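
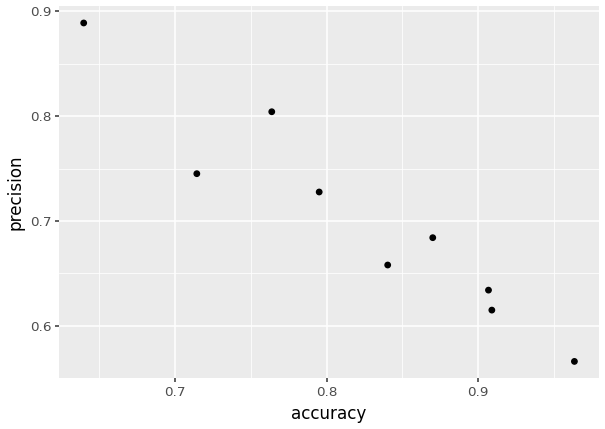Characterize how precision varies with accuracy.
negative, strong

Points are negatively correlated; strong (|r| ≈ 1.0).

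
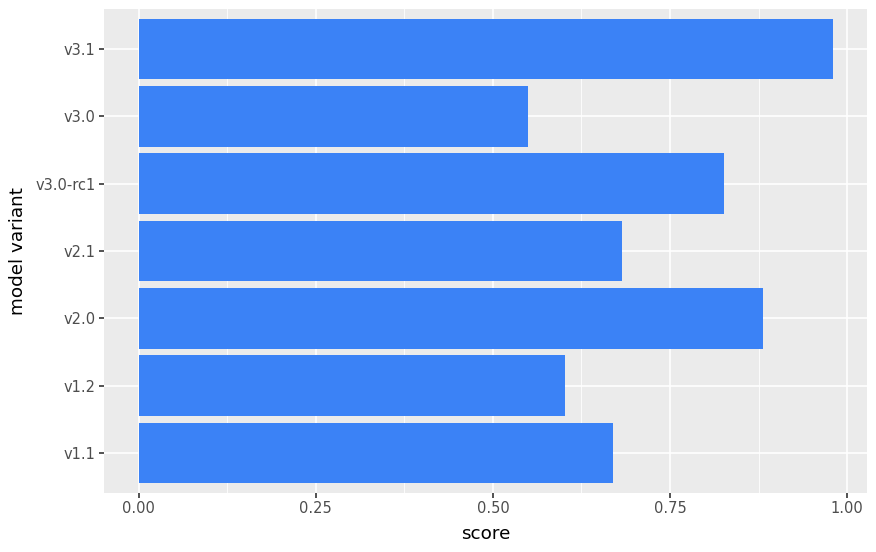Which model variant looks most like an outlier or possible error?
v3.1 ≈ 1.0; the rest sit between ≈ 0.6 and ≈ 0.9.

v3.1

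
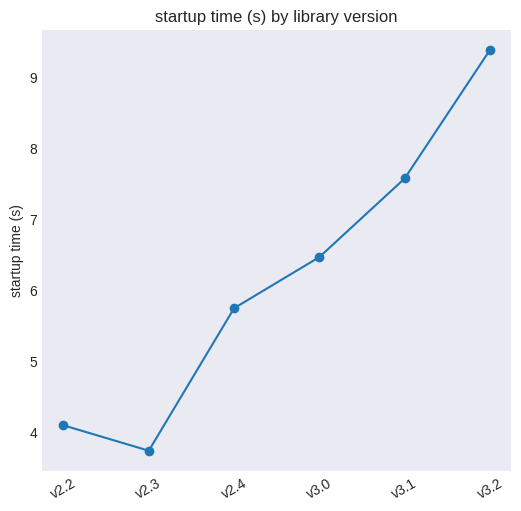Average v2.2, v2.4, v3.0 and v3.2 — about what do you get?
(4.0 + 5.5 + 6.5 + 9.5) / 4 ≈ 6.38.

≈ 6.38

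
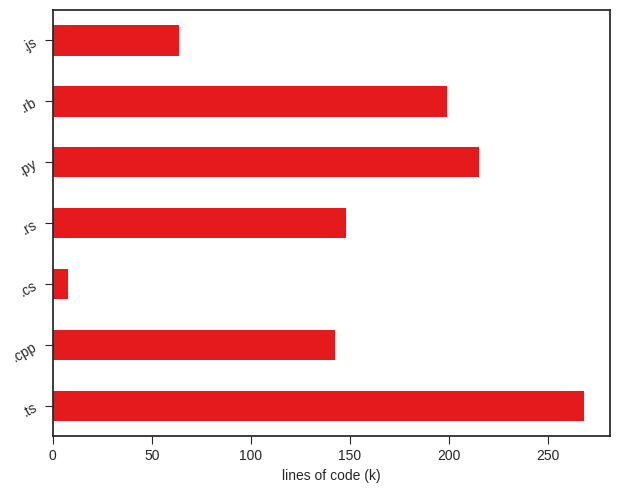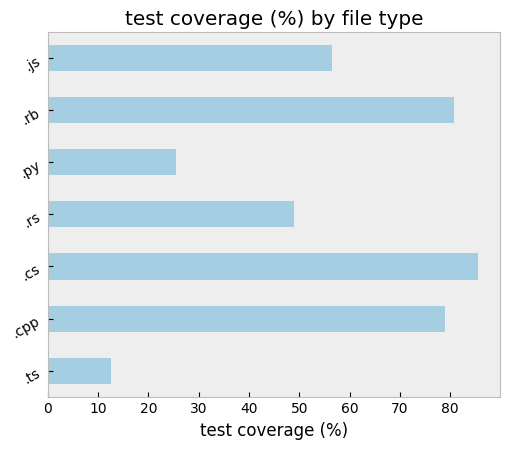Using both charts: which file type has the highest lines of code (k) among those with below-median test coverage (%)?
Chart 2 median test coverage (%) ≈ 60; below-median file types: .ts, .rs, .py. Among those, .ts has the highest lines of code (k) (≈ 275).

.ts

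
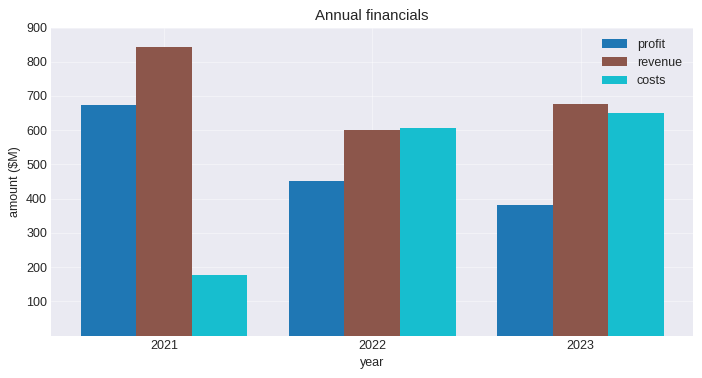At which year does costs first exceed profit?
2021: costs ≈ 200 vs profit ≈ 700 (not yet); 2022: costs ≈ 600 vs profit ≈ 500 (first crossover).

2022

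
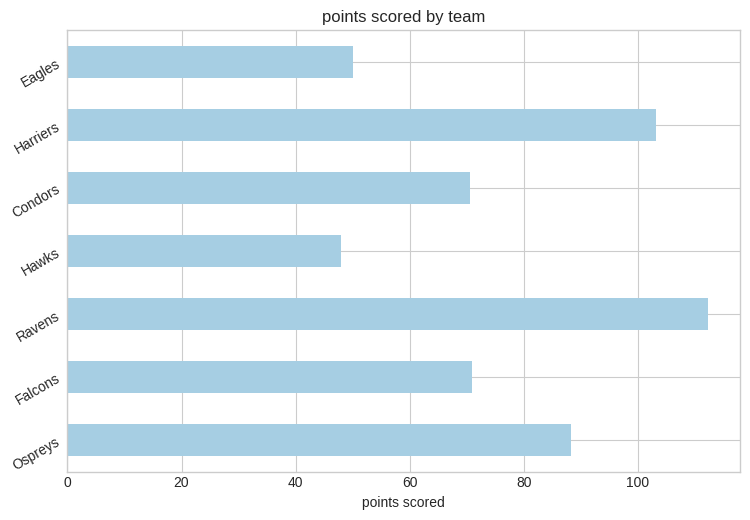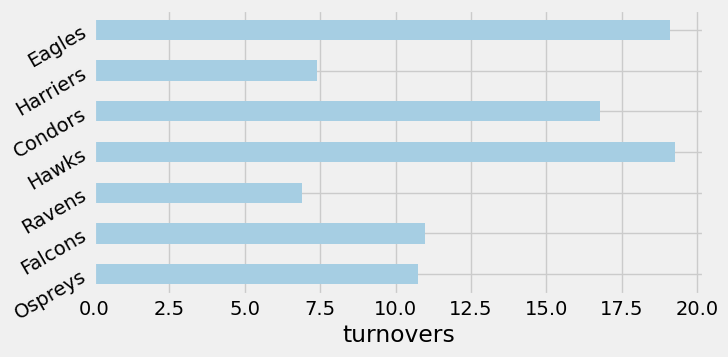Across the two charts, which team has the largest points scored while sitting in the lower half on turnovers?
Chart 2 median turnovers ≈ 10; below-median teams: Ospreys, Ravens, Harriers. Among those, Ravens has the highest points scored (≈ 120).

Ravens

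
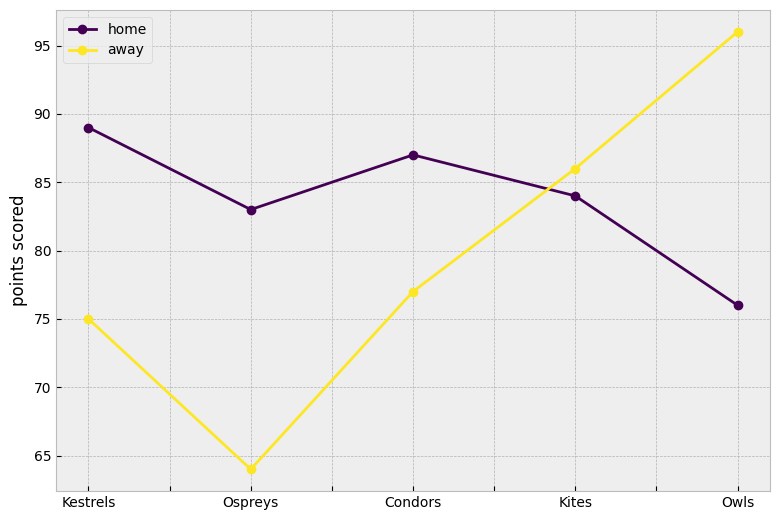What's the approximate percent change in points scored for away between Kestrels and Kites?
Kestrels ≈ 75, Kites ≈ 85; (85 − 75) / 75 ≈ +13.3%.

≈ +13.3%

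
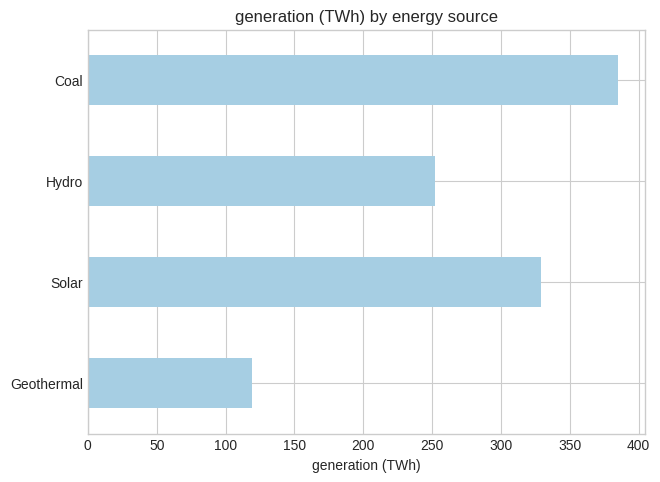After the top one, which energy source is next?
Solar

Top 3: Coal ≈ 400, Solar ≈ 350, Hydro ≈ 250.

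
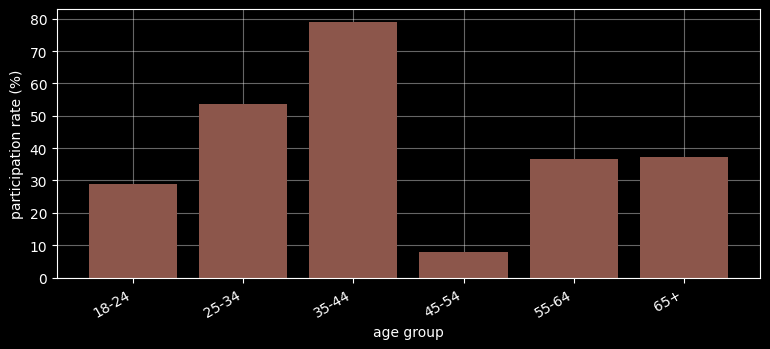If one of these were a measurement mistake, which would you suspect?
35-44 ≈ 80; the rest sit between ≈ 10 and ≈ 50.

35-44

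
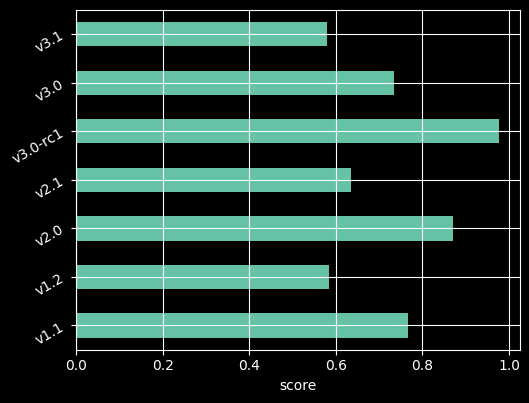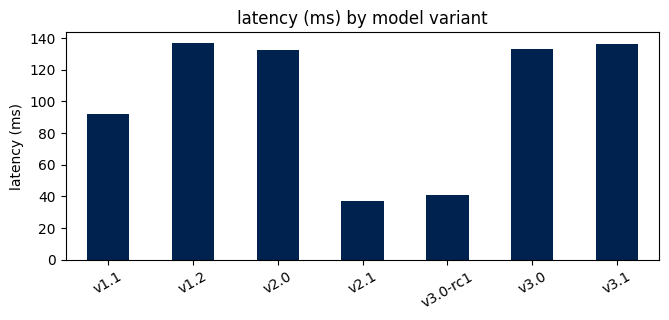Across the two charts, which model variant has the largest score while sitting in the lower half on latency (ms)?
v3.0-rc1

Chart 2 median latency (ms) ≈ 140; below-median model variants: v1.1, v2.1, v3.0-rc1. Among those, v3.0-rc1 has the highest score (≈ 1).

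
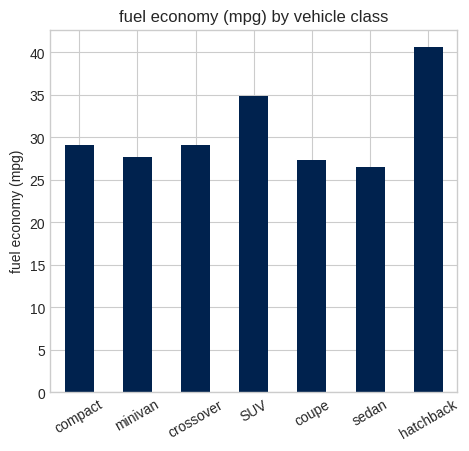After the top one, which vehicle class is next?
Top 3: hatchback ≈ 40, SUV ≈ 35, crossover ≈ 30.

SUV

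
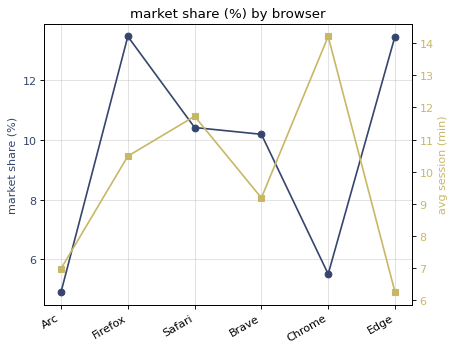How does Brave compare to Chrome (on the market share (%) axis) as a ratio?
≈ 1.67×

Brave ≈ 10, Chrome ≈ 6; 10/6 ≈ 1.67.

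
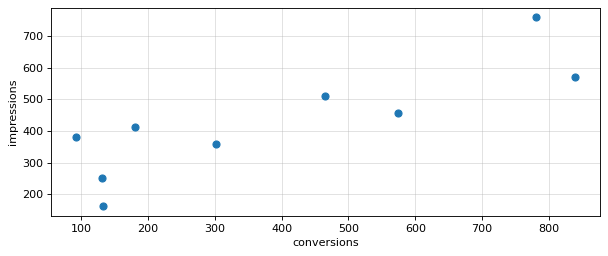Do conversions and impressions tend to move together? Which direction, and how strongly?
Points are positively correlated; strong (|r| ≈ 0.8).

positive, strong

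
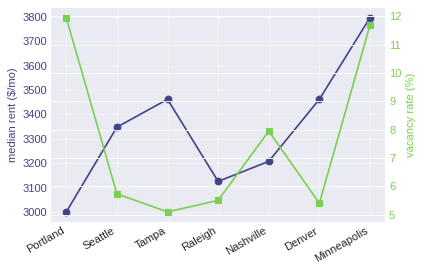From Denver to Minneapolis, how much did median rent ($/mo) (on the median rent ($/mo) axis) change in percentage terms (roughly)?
≈ +8.6%

Denver ≈ 3500, Minneapolis ≈ 3800; (3800 − 3500) / 3500 ≈ +8.6%.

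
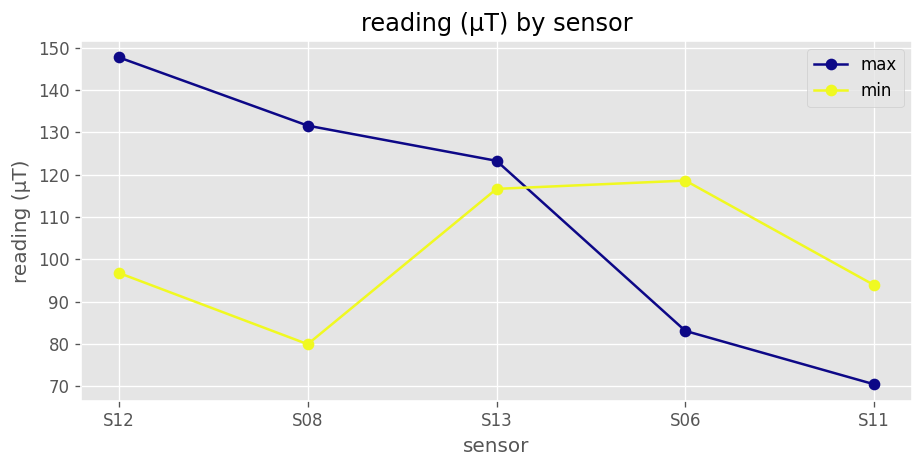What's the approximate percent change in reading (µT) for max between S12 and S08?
S12 ≈ 150, S08 ≈ 130; (130 − 150) / 150 ≈ -13.3%.

≈ -13.3%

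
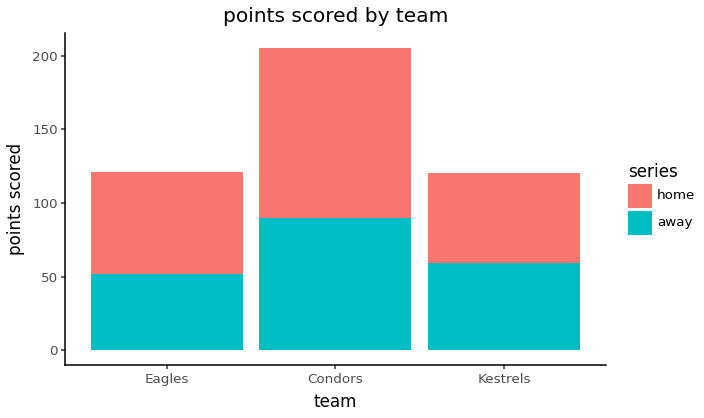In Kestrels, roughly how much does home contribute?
≈ 60

home top ≈ 120, bottom ≈ 60; segment ≈ 60.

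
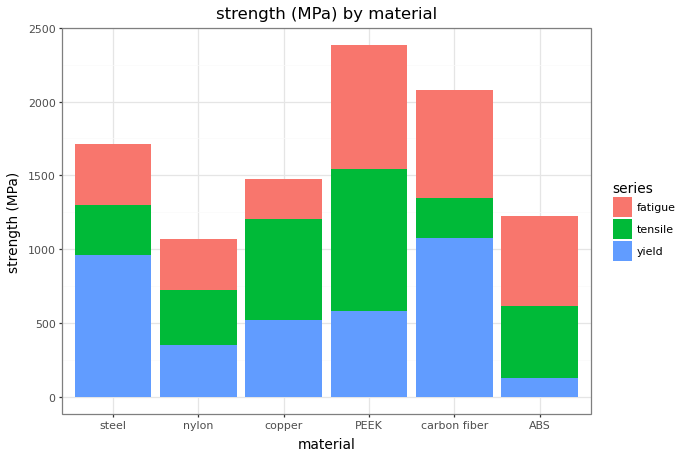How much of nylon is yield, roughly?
yield top ≈ 400, bottom ≈ 0; segment ≈ 400.

≈ 400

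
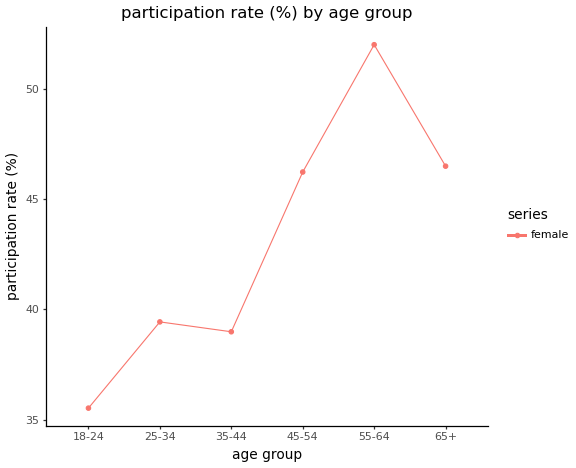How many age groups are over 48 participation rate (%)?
1

Above 48: 55-64.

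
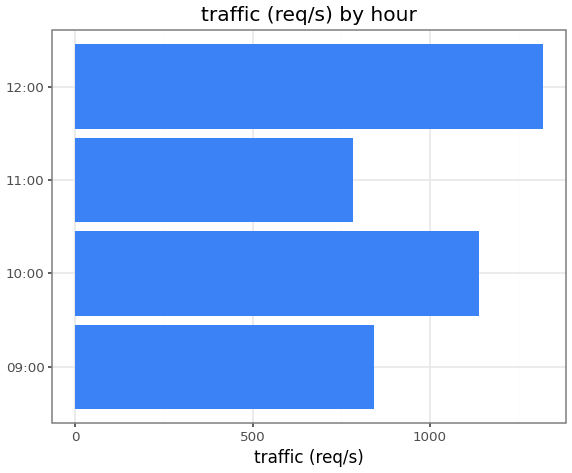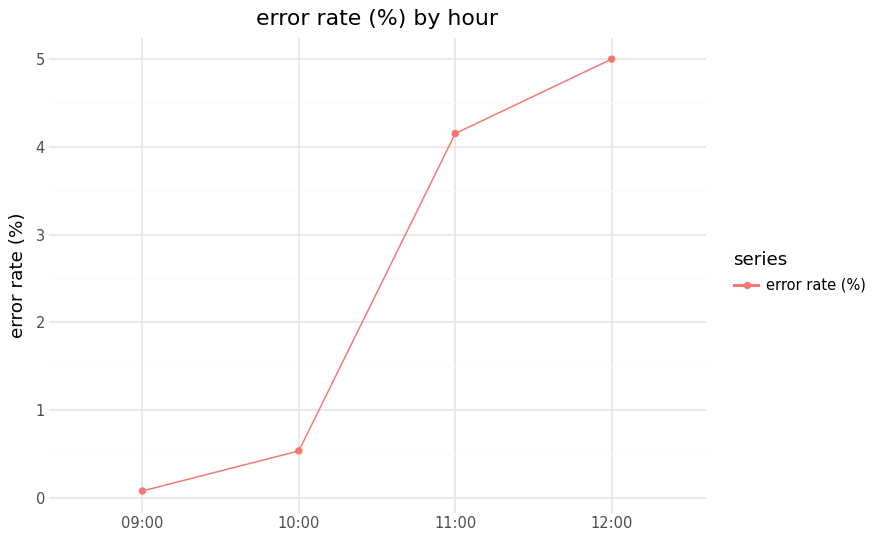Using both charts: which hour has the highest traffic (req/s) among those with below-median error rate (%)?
10:00

Chart 2 median error rate (%) ≈ 2.5; below-median hours: 09:00, 10:00. Among those, 10:00 has the highest traffic (req/s) (≈ 1200).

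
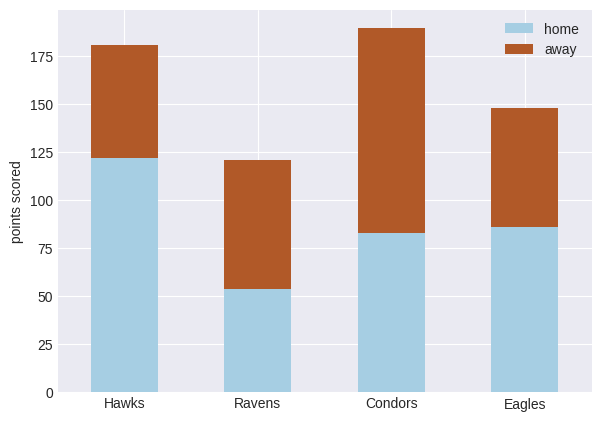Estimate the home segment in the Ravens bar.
home top ≈ 60, bottom ≈ 0; segment ≈ 60.

≈ 60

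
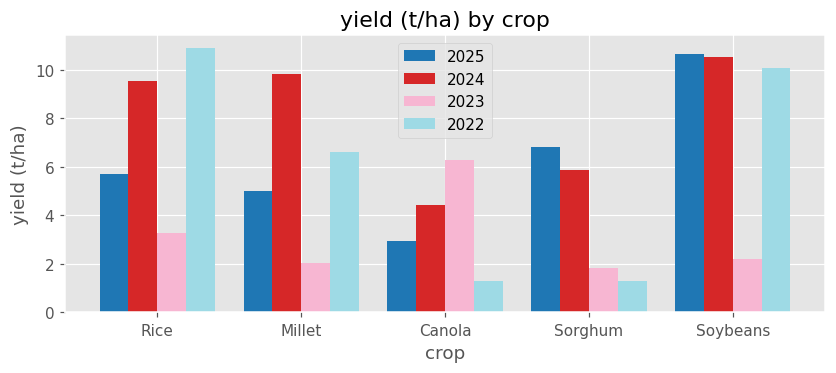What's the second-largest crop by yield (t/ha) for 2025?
Top 3 for 2025: Soybeans ≈ 11, Sorghum ≈ 7, Rice ≈ 6.

Sorghum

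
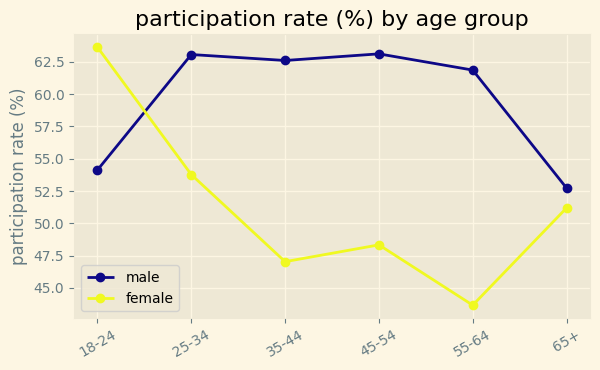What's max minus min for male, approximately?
≈ 12

Max 45-54 ≈ 64, min 65+ ≈ 52; range ≈ 12.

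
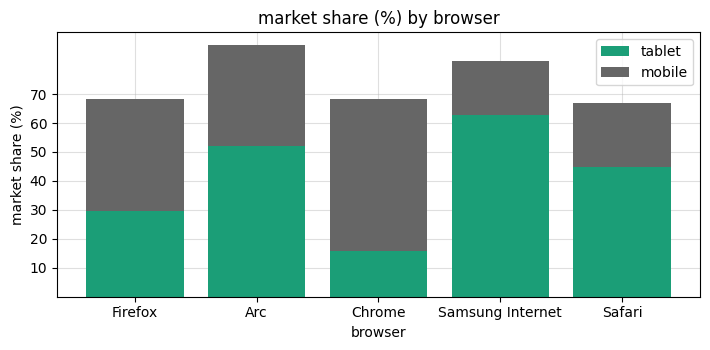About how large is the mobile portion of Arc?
mobile top ≈ 90, bottom ≈ 50; segment ≈ 40.

≈ 40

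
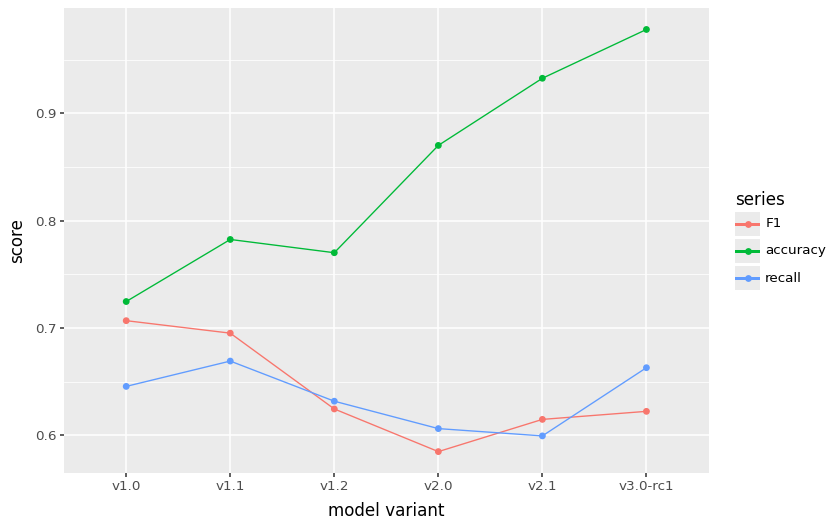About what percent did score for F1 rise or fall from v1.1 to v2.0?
≈ -14.3%

v1.1 ≈ 0.70, v2.0 ≈ 0.60; (0.60 − 0.70) / 0.70 ≈ -14.3%.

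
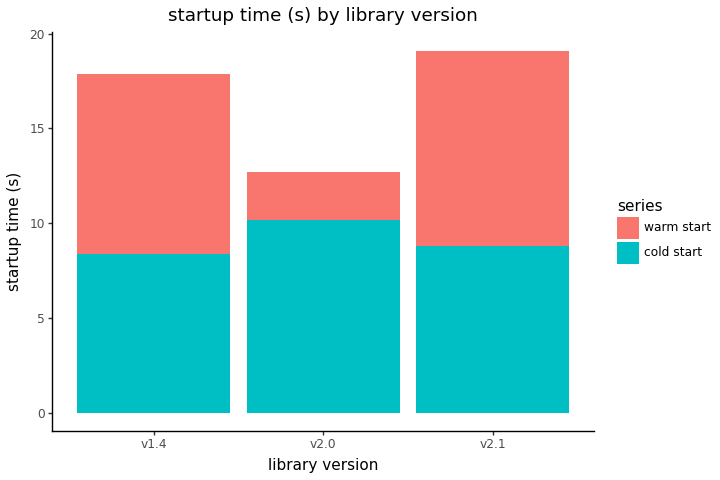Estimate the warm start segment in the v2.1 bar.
≈ 12

warm start top ≈ 20, bottom ≈ 8; segment ≈ 12.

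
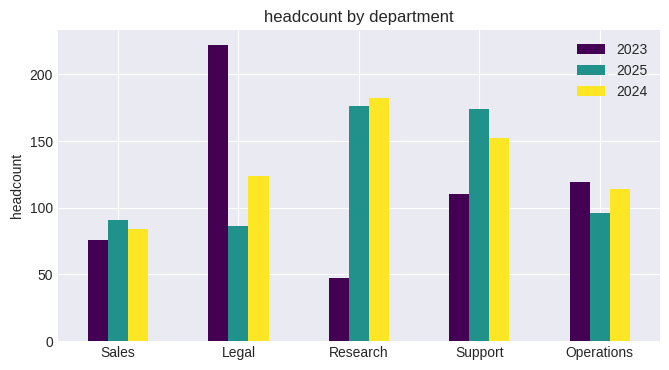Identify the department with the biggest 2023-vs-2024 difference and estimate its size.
Research, ≈ 140

Research: 2023 ≈ 40, 2024 ≈ 180 → gap ≈ 140. Next-largest (Legal) is only ≈ 100.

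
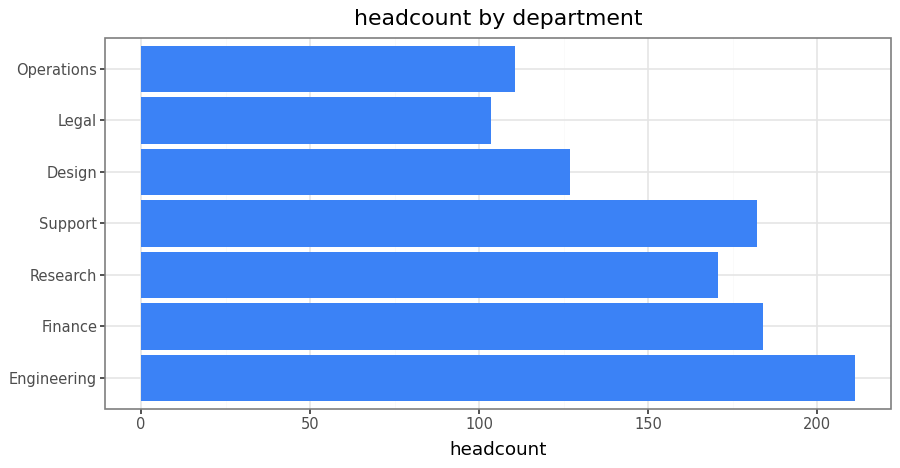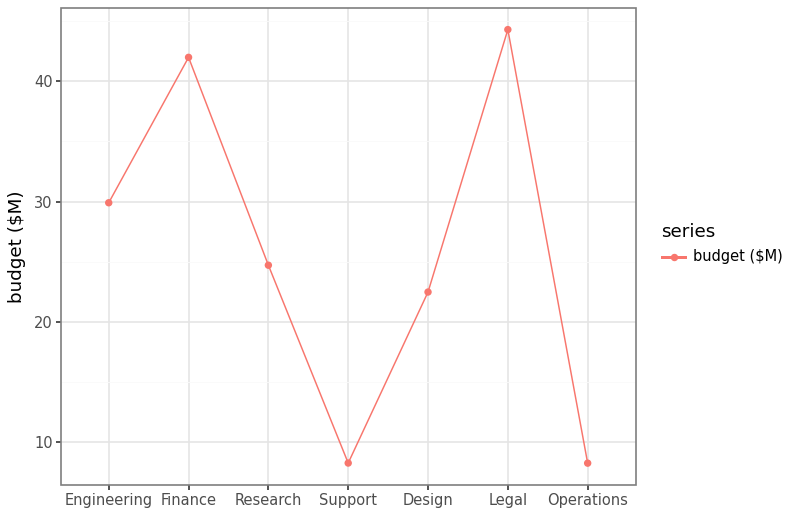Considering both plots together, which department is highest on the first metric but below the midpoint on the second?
Chart 2 median budget ($M) ≈ 25; below-median departments: Support, Design, Operations. Among those, Support has the highest headcount (≈ 180).

Support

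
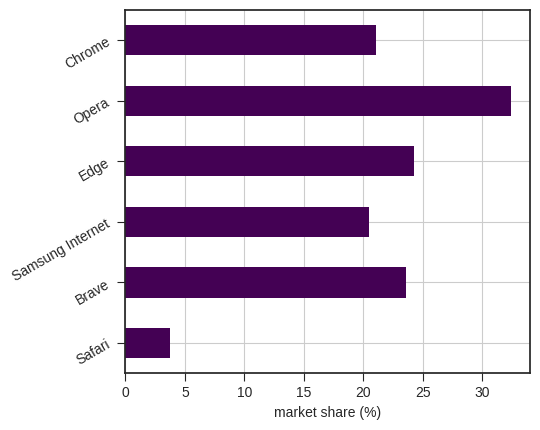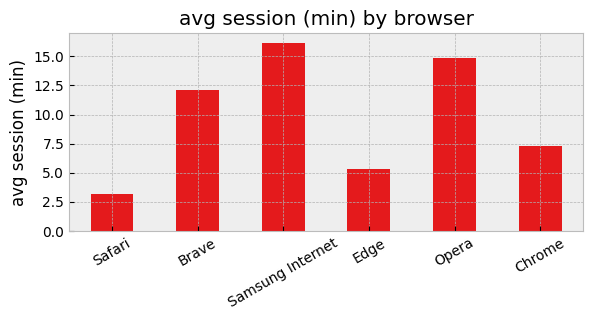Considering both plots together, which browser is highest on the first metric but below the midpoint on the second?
Chart 2 median avg session (min) ≈ 10; below-median browsers: Safari, Edge, Chrome. Among those, Edge has the highest market share (%) (≈ 25).

Edge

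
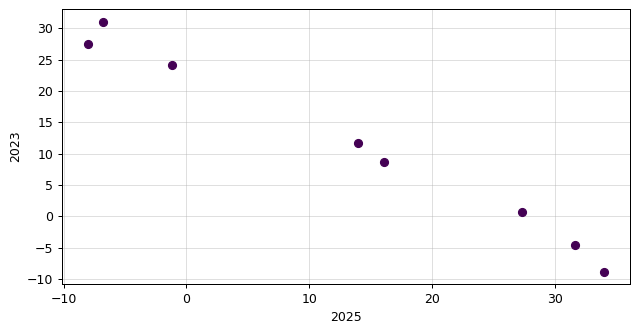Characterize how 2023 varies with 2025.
negative, strong

Points are negatively correlated; strong (|r| ≈ 1.0).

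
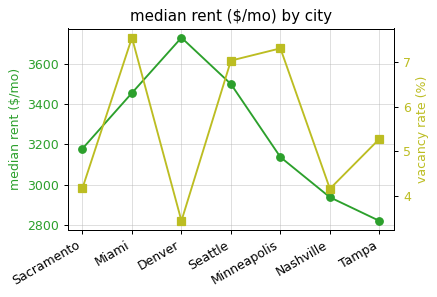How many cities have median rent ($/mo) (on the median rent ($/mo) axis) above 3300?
3

Above 3300: Miami, Denver, Seattle.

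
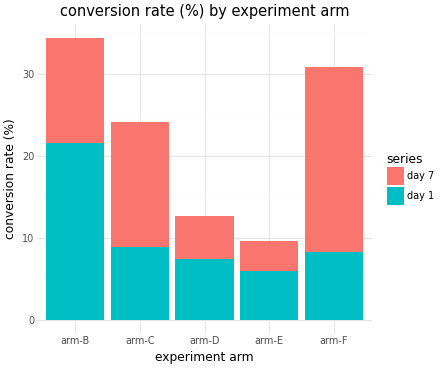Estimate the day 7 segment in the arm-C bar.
≈ 15

day 7 top ≈ 25, bottom ≈ 10; segment ≈ 15.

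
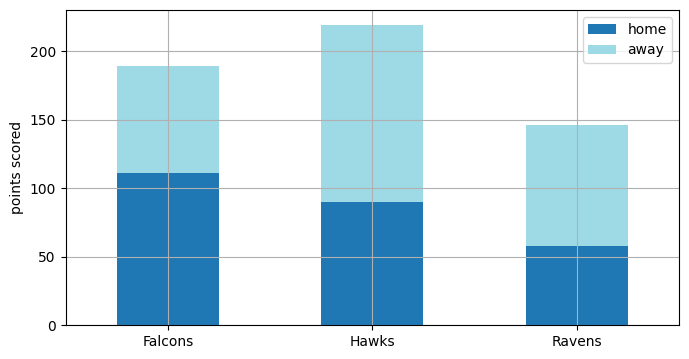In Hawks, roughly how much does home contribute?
≈ 80

home top ≈ 80, bottom ≈ 0; segment ≈ 80.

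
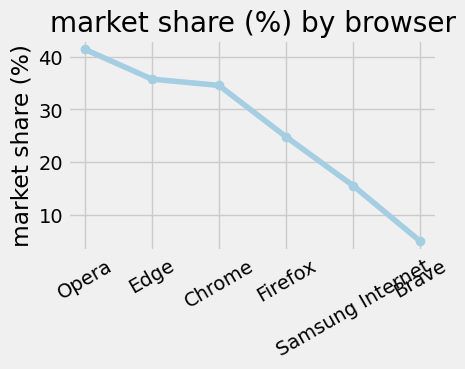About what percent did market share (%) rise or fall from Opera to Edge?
Opera ≈ 40, Edge ≈ 35; (35 − 40) / 40 ≈ -12.5%.

≈ -12.5%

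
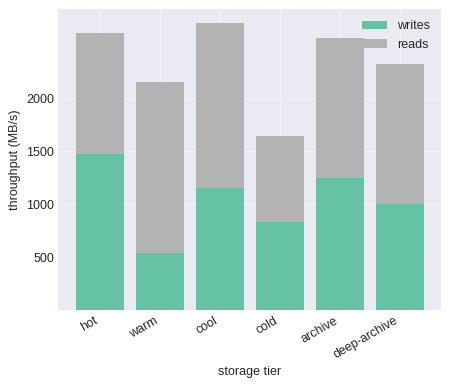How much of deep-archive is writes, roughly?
≈ 1000

writes top ≈ 1000, bottom ≈ 0; segment ≈ 1000.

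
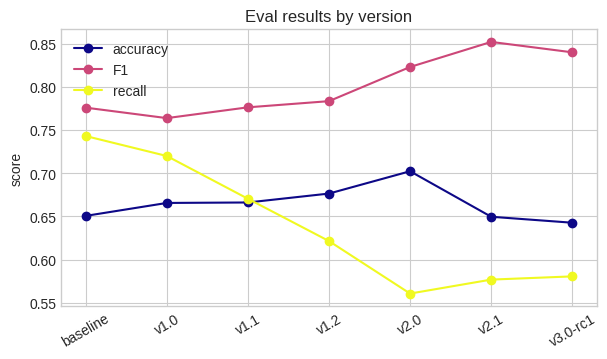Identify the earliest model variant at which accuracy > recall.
v1.2

v1.1: accuracy ≈ 0.65 vs recall ≈ 0.65 (not yet); v1.2: accuracy ≈ 0.70 vs recall ≈ 0.60 (first crossover).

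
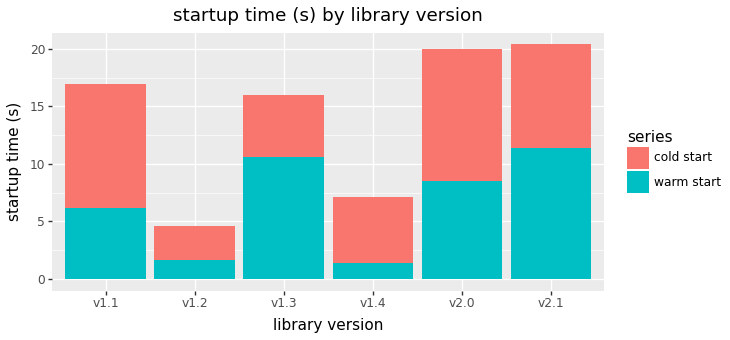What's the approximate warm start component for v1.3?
warm start top ≈ 10, bottom ≈ 0; segment ≈ 10.

≈ 10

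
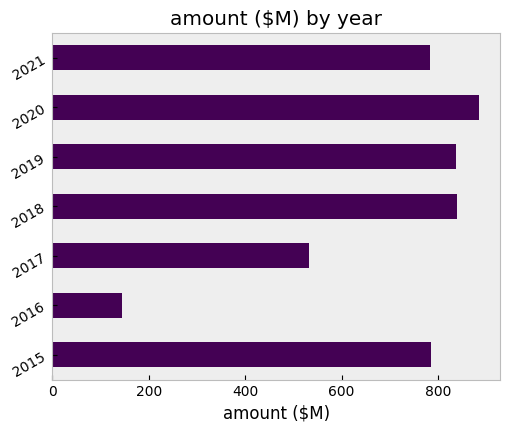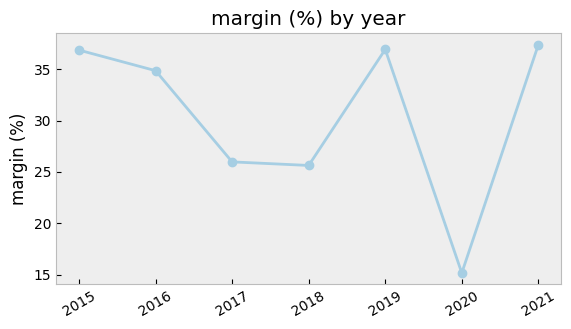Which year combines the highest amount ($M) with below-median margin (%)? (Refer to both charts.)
2020

Chart 2 median margin (%) ≈ 35; below-median years: 2017, 2018, 2020. Among those, 2020 has the highest amount ($M) (≈ 900).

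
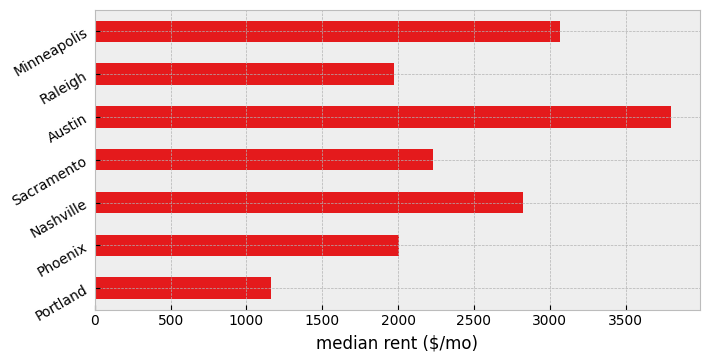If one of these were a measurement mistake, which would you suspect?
Austin

Austin ≈ 4000; the rest sit between ≈ 1000 and ≈ 3000.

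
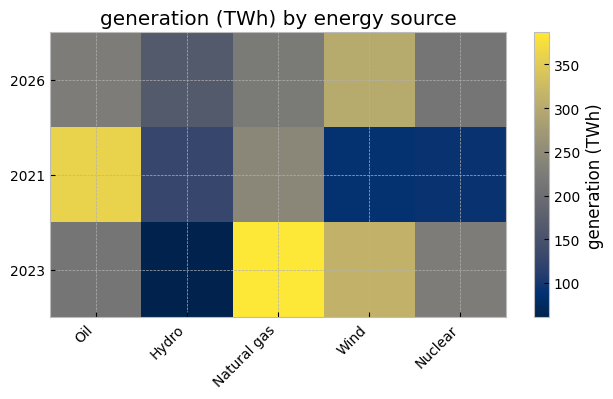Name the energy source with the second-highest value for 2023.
Top 3 for 2023: Natural gas ≈ 400, Wind ≈ 300, Nuclear ≈ 250.

Wind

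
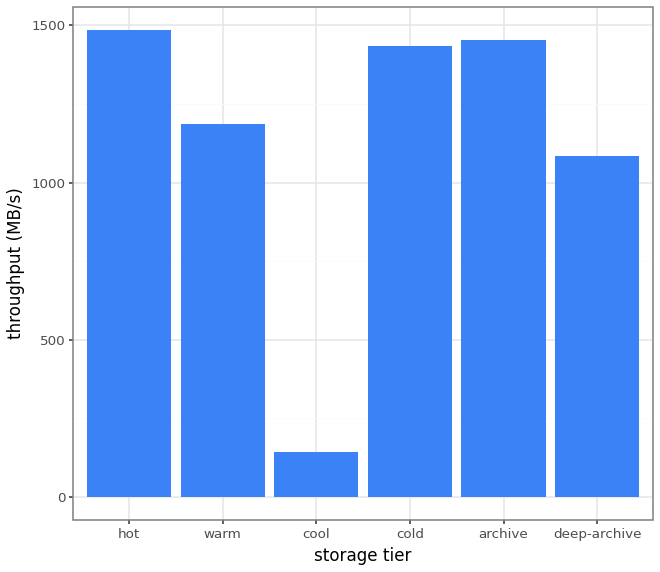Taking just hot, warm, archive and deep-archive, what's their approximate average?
(1400 + 1200 + 1400 + 1000) / 4 ≈ 1250.

≈ 1250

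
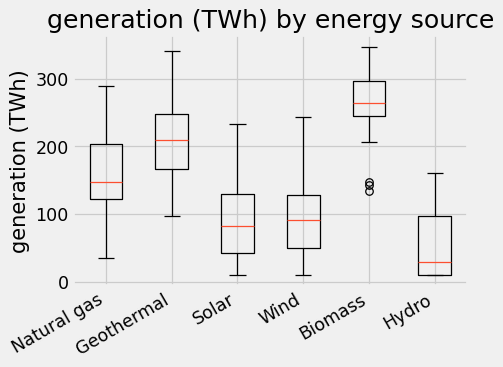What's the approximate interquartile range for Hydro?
Q3 ≈ 100, Q1 ≈ 0; IQR ≈ 100.

≈ 100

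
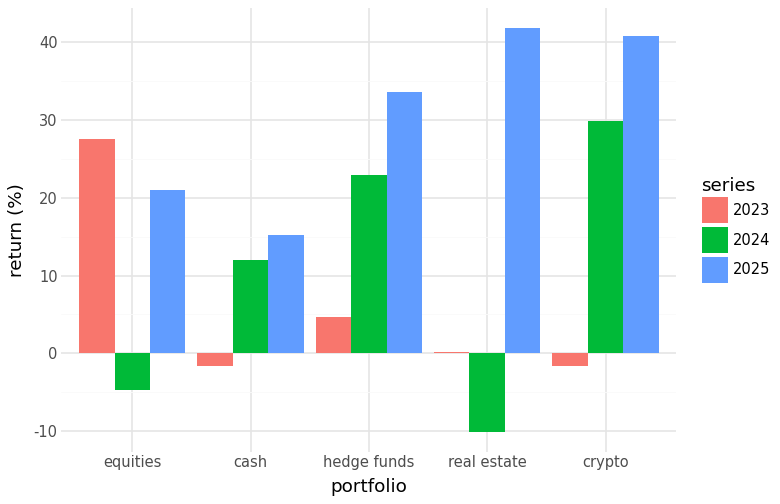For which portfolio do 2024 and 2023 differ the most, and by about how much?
equities: 2024 ≈ -5, 2023 ≈ 30 → gap ≈ 35. Next-largest (crypto) is only ≈ 30.

equities, ≈ 35 %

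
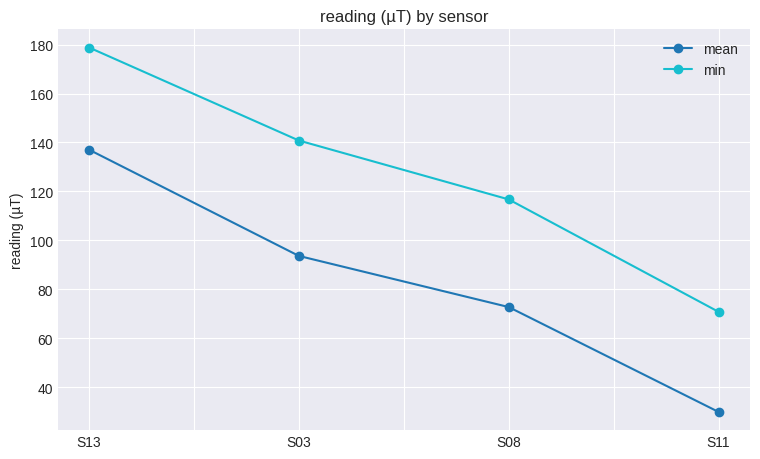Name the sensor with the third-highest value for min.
Top 4 for min: S13 ≈ 180, S03 ≈ 140, S08 ≈ 120, S11 ≈ 80.

S08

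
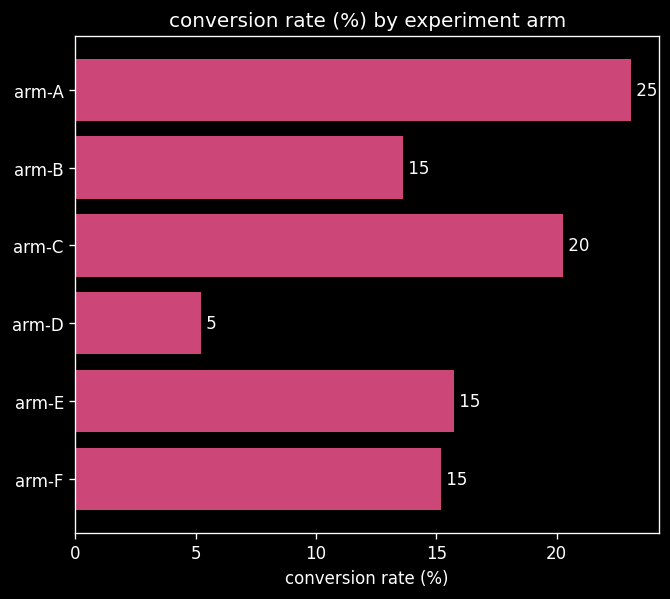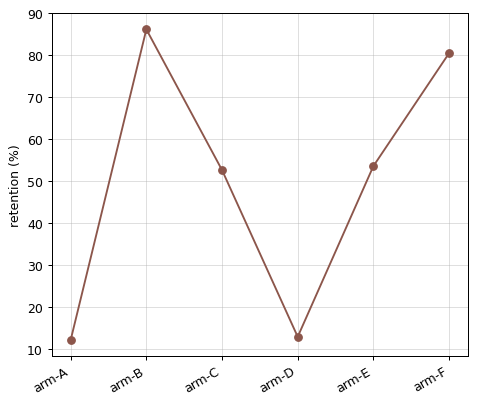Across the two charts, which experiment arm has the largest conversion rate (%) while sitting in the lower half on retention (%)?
arm-A

Chart 2 median retention (%) ≈ 50; below-median experiment arms: arm-A, arm-C, arm-D. Among those, arm-A has the highest conversion rate (%) (≈ 25).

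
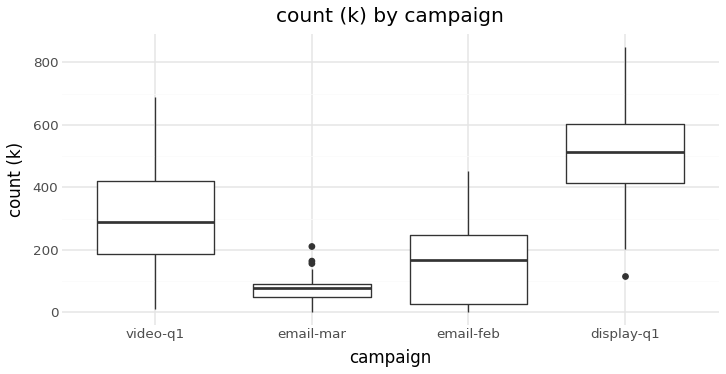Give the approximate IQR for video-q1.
Q3 ≈ 400, Q1 ≈ 200; IQR ≈ 200.

≈ 200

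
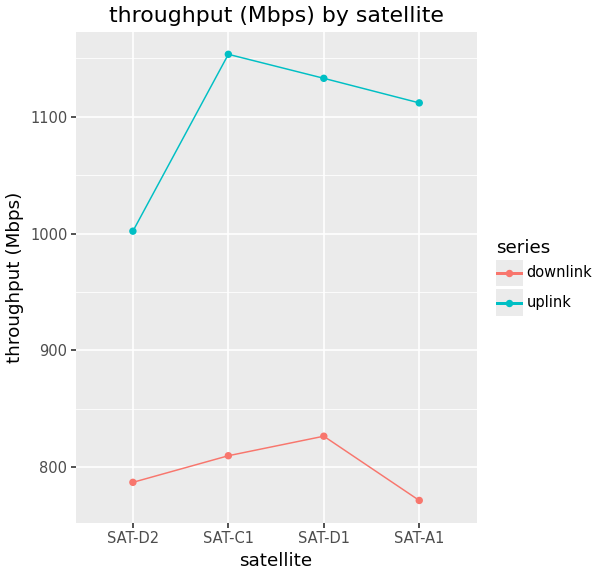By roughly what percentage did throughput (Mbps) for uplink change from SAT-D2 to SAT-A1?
SAT-D2 ≈ 1000, SAT-A1 ≈ 1100; (1100 − 1000) / 1000 ≈ +10%.

≈ +10%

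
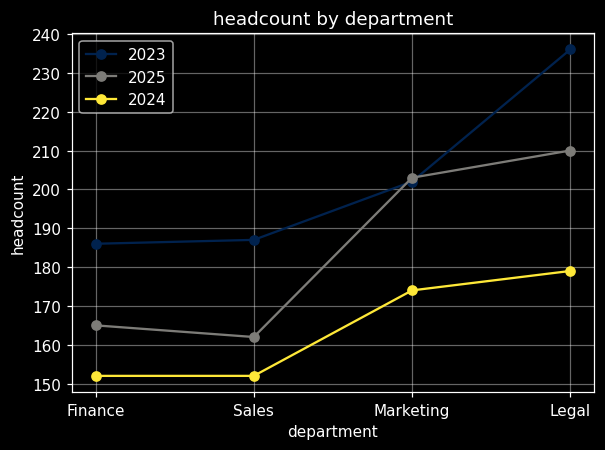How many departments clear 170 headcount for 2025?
Above 170: Marketing, Legal.

2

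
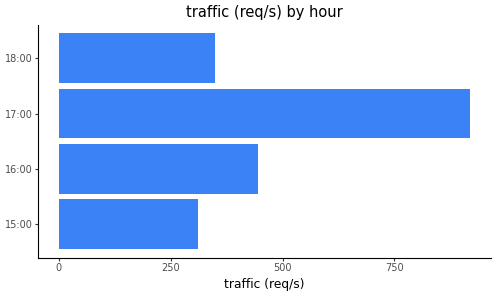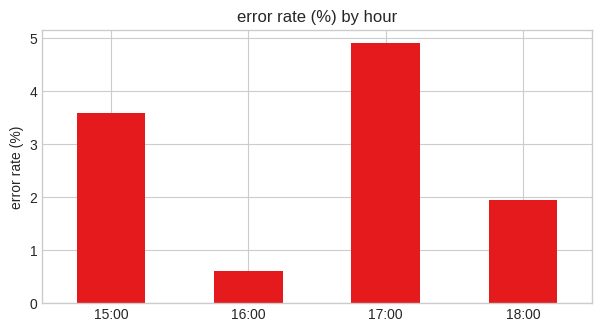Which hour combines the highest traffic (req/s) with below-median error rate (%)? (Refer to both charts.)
Chart 2 median error rate (%) ≈ 3; below-median hours: 16:00, 18:00. Among those, 16:00 has the highest traffic (req/s) (≈ 400).

16:00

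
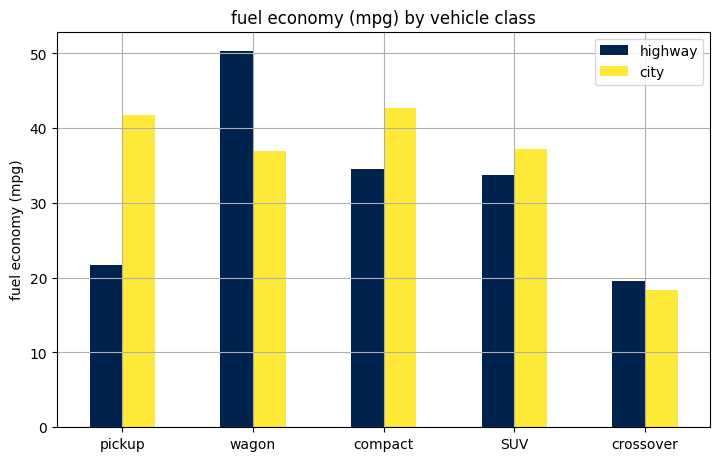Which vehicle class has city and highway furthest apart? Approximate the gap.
pickup: city ≈ 40, highway ≈ 20 → gap ≈ 20. Next-largest (wagon) is only ≈ 15.

pickup, ≈ 20 mpg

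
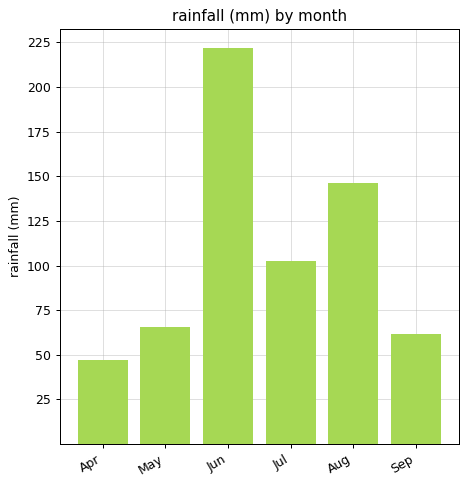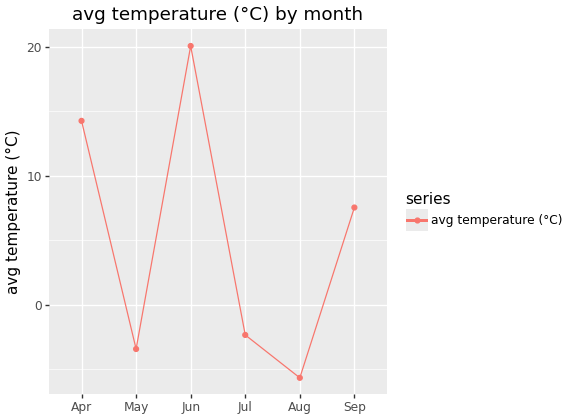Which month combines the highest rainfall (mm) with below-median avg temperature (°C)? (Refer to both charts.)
Aug

Chart 2 median avg temperature (°C) ≈ 2; below-median months: May, Jul, Aug. Among those, Aug has the highest rainfall (mm) (≈ 150).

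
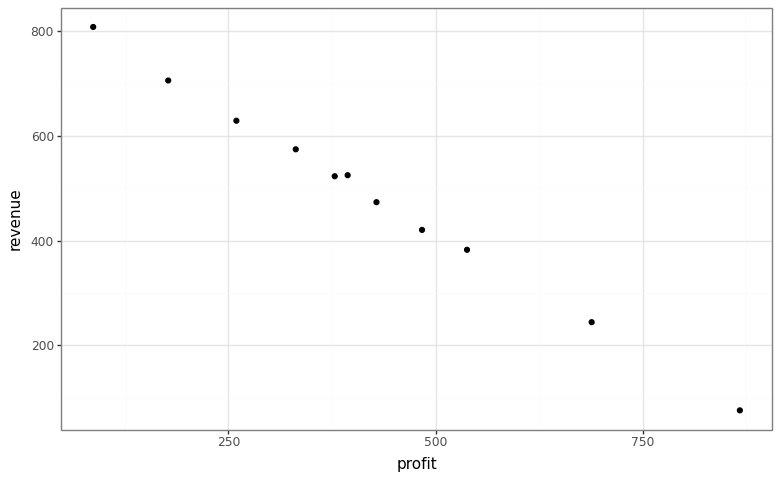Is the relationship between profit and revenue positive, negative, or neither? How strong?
Points are negatively correlated; strong (|r| ≈ 1.0).

negative, strong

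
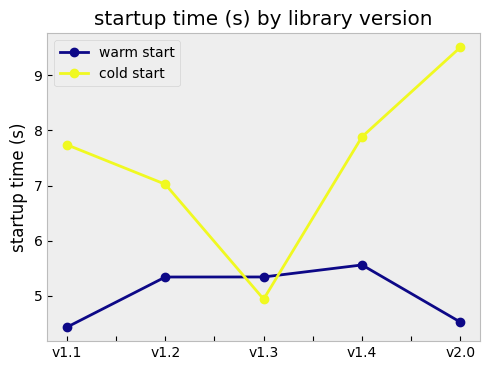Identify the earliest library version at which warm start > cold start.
v1.3

v1.2: warm start ≈ 5.5 vs cold start ≈ 7.0 (not yet); v1.3: warm start ≈ 5.5 vs cold start ≈ 5.0 (first crossover).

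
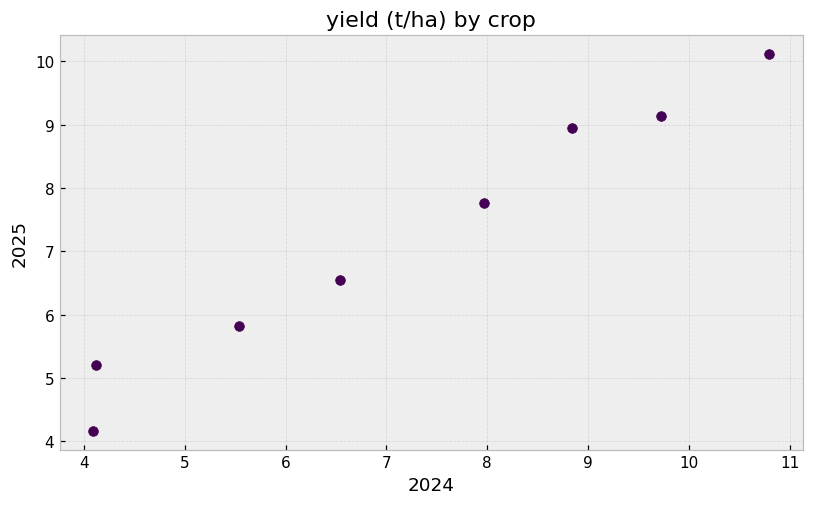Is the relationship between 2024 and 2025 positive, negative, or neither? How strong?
positive, strong

Points are positively correlated; strong (|r| ≈ 1.0).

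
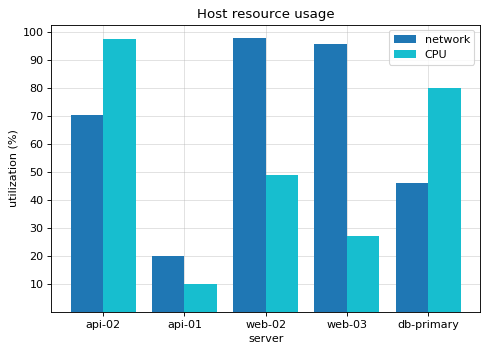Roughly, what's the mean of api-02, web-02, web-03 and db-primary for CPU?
≈ 65

(100 + 50 + 30 + 80) / 4 ≈ 65.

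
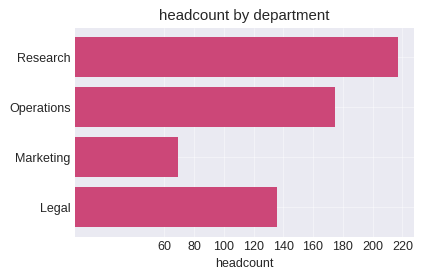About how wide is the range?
Max Research ≈ 220, min Marketing ≈ 60; range ≈ 160.

≈ 160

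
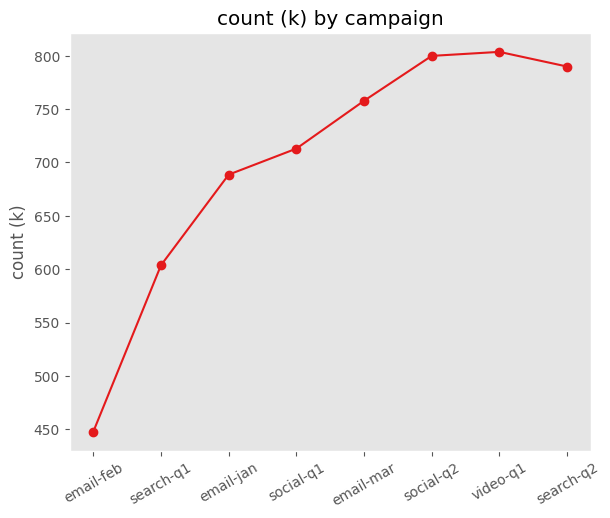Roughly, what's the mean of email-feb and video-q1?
≈ 625

(450 + 800) / 2 ≈ 625.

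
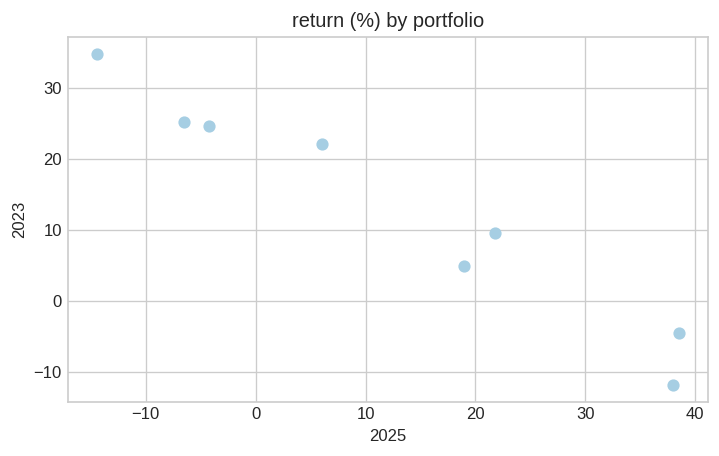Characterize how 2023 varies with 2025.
negative, strong

Points are negatively correlated; strong (|r| ≈ 1.0).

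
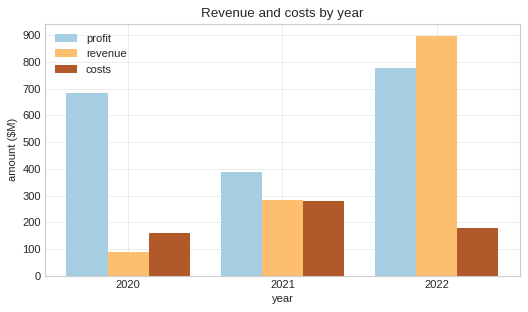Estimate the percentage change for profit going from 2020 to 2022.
≈ +14.3%

2020 ≈ 700, 2022 ≈ 800; (800 − 700) / 700 ≈ +14.3%.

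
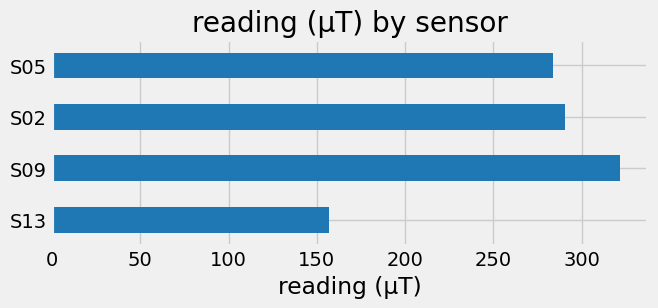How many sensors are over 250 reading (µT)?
3

Above 250: S09, S02, S05.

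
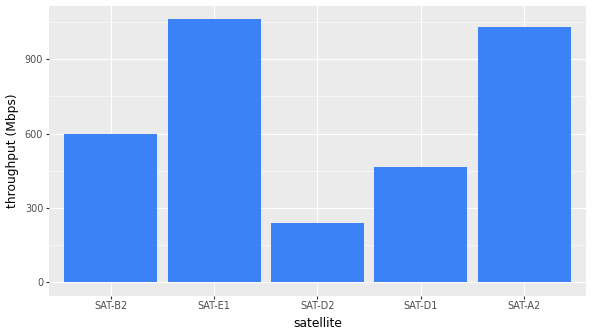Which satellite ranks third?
Top 4: SAT-E1 ≈ 1100, SAT-A2 ≈ 1000, SAT-B2 ≈ 600, SAT-D1 ≈ 500.

SAT-B2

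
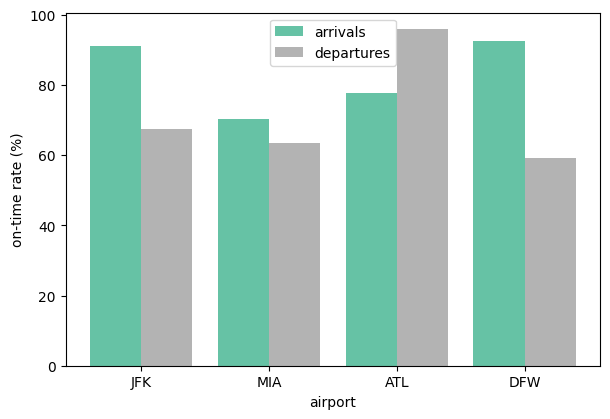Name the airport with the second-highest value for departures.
JFK

Top 3 for departures: ATL ≈ 100, JFK ≈ 70, MIA ≈ 60.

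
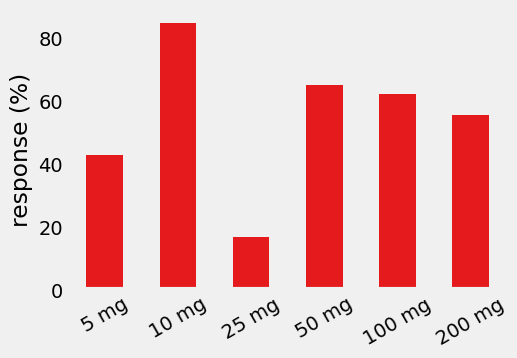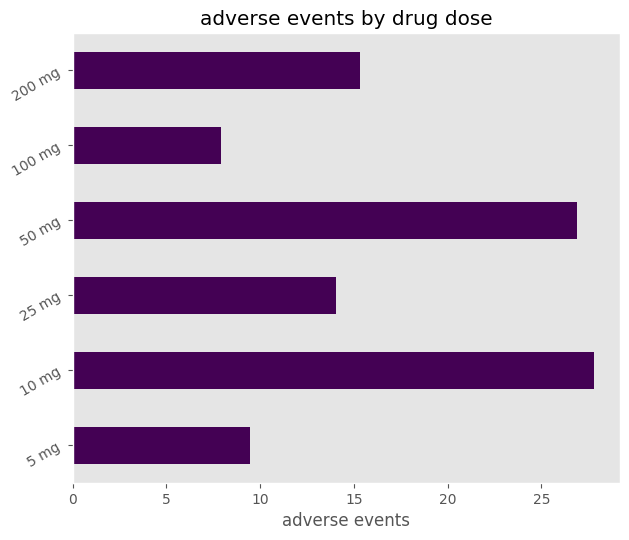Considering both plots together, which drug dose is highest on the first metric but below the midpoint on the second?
100 mg

Chart 2 median adverse events ≈ 15; below-median drug doses: 5 mg, 25 mg, 100 mg. Among those, 100 mg has the highest response (%) (≈ 60).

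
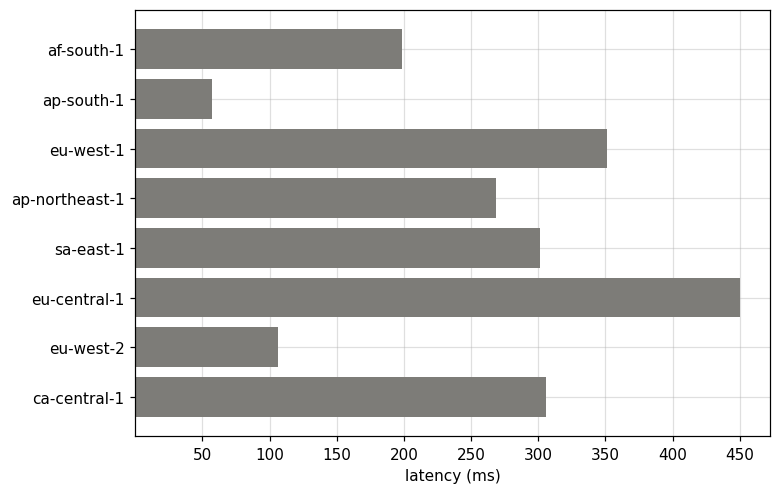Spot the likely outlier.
ap-south-1

ap-south-1 ≈ 50; the rest sit between ≈ 100 and ≈ 450.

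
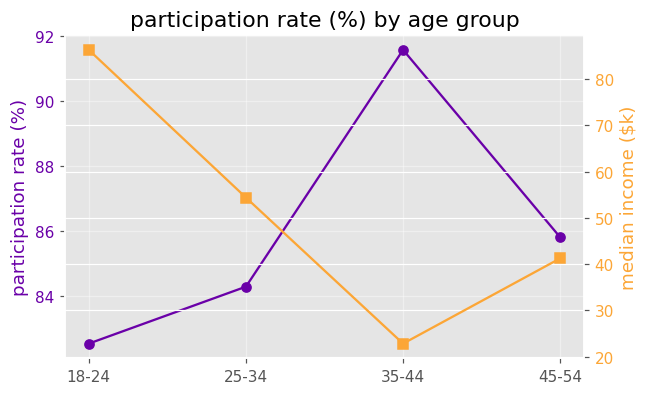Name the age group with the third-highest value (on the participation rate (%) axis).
Top 4 (on the participation rate (%) axis): 35-44 ≈ 92, 45-54 ≈ 86, 25-34 ≈ 84, 18-24 ≈ 83.

25-34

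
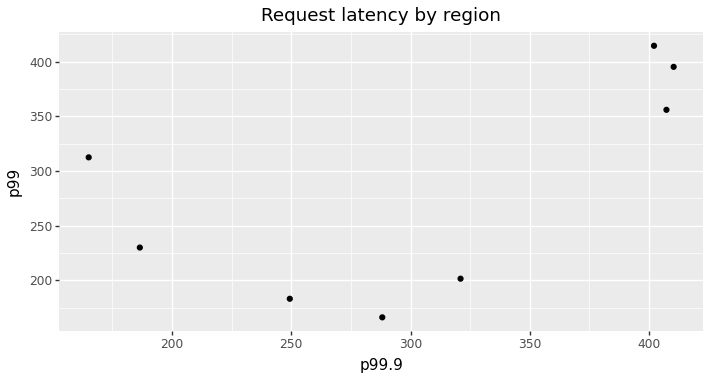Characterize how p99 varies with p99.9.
Points are positively correlated; moderate (|r| ≈ 0.6).

positive, moderate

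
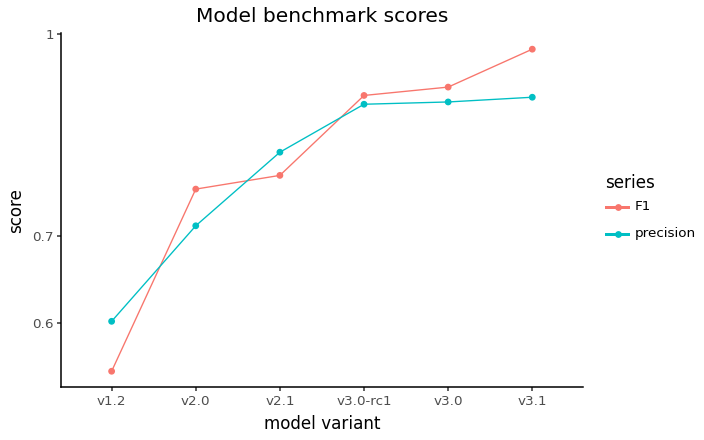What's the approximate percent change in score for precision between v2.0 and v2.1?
≈ +14.3%

v2.0 ≈ 0.70, v2.1 ≈ 0.80; (0.80 − 0.70) / 0.70 ≈ +14.3%.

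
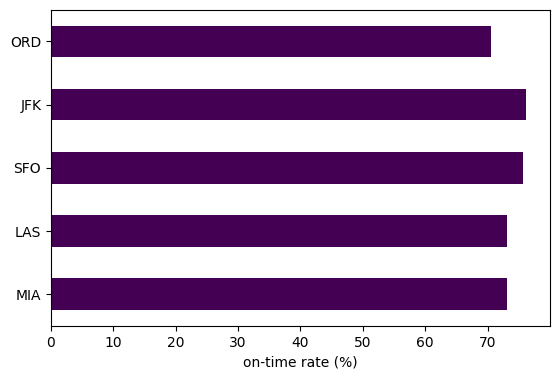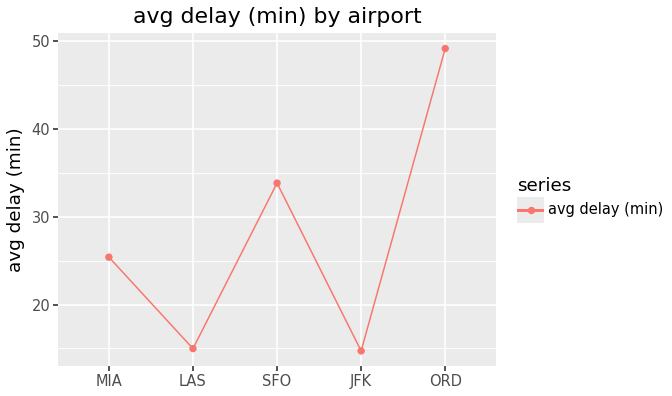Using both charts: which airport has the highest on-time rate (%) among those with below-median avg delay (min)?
Chart 2 median avg delay (min) ≈ 25; below-median airports: LAS, JFK. Among those, JFK has the highest on-time rate (%) (≈ 80).

JFK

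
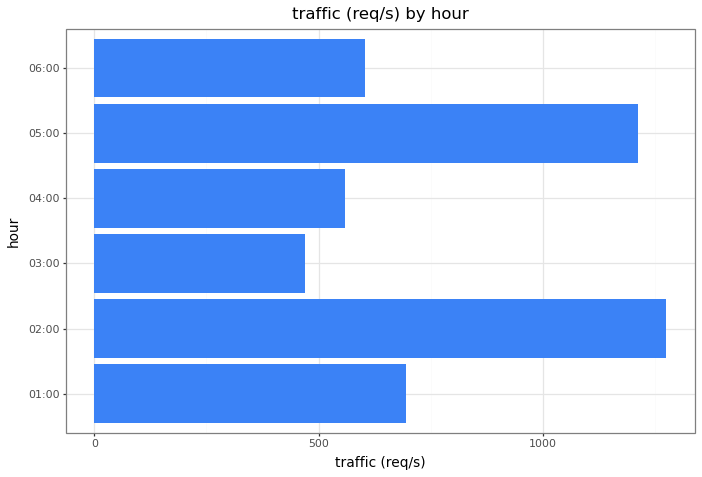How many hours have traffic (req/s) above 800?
2

Above 800: 02:00, 05:00.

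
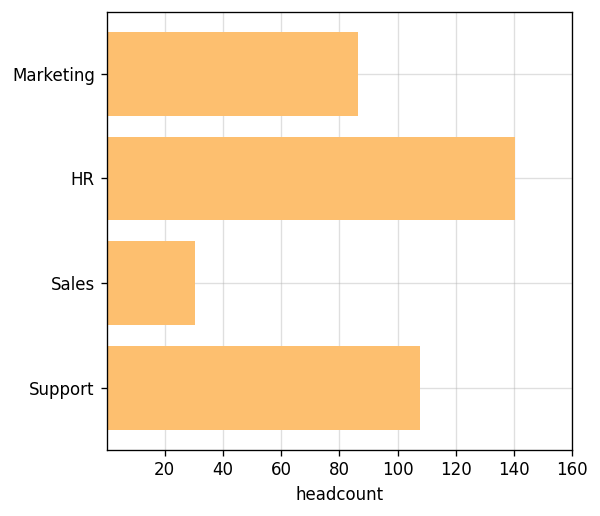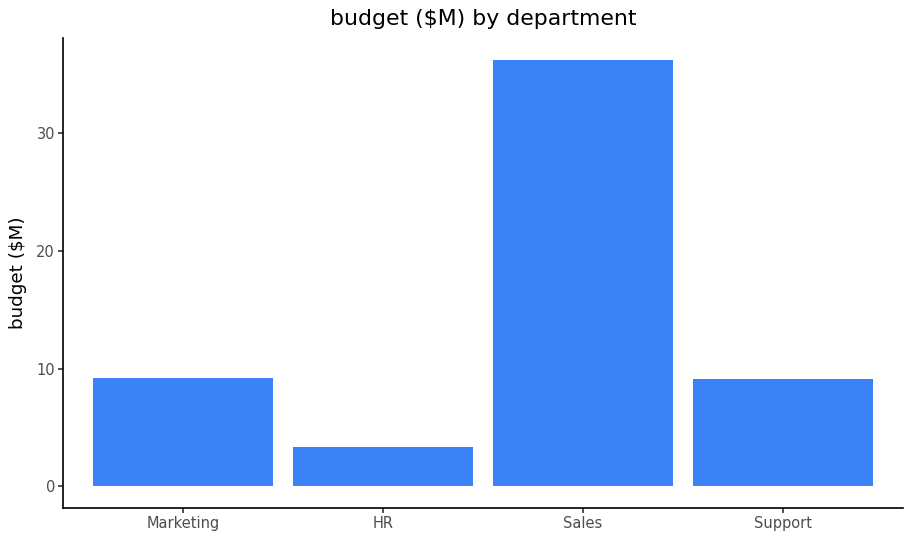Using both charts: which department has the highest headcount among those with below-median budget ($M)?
HR

Chart 2 median budget ($M) ≈ 10; below-median departments: HR, Support. Among those, HR has the highest headcount (≈ 140).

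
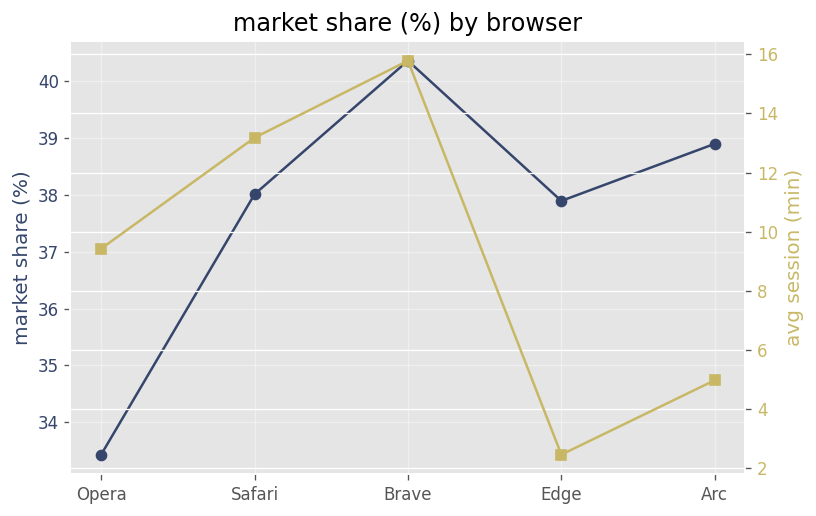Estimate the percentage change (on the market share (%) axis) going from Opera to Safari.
≈ +15.2%

Opera ≈ 33, Safari ≈ 38; (38 − 33) / 33 ≈ +15.2%.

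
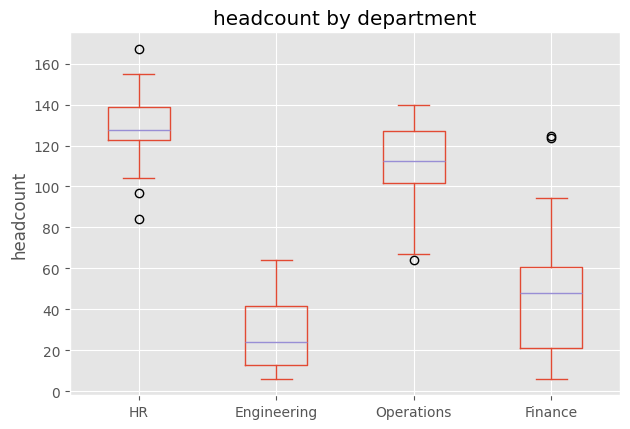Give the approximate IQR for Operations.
≈ 30

Q3 ≈ 130, Q1 ≈ 100; IQR ≈ 30.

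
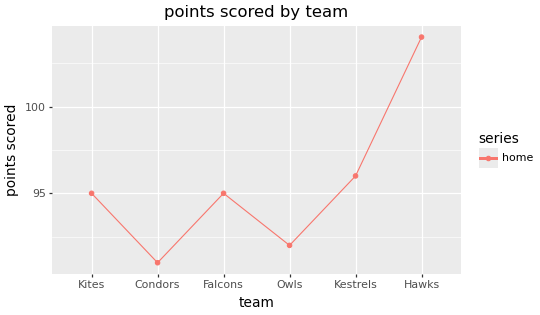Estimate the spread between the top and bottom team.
Max Hawks ≈ 104, min Condors ≈ 92; range ≈ 12.

≈ 12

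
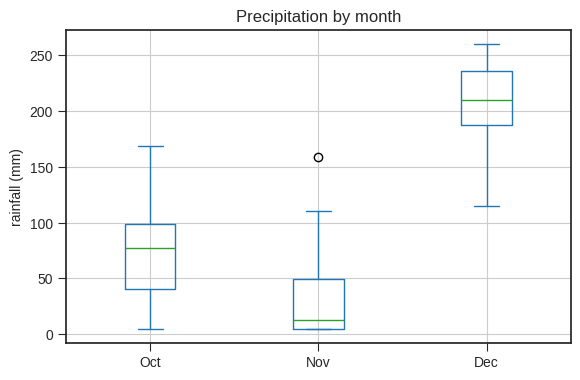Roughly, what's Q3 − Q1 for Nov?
≈ 40

Q3 ≈ 40, Q1 ≈ 0; IQR ≈ 40.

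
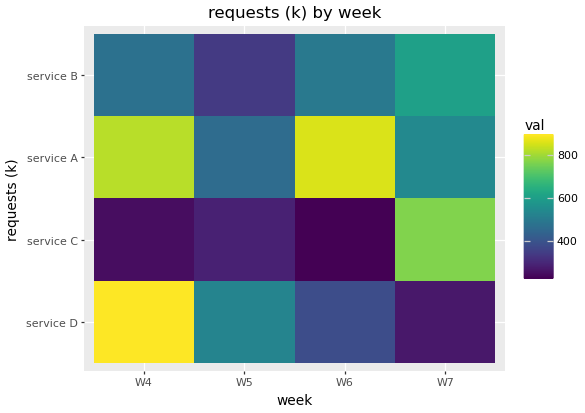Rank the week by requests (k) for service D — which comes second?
W5

Top 3 for service D: W4 ≈ 900, W5 ≈ 500, W6 ≈ 400.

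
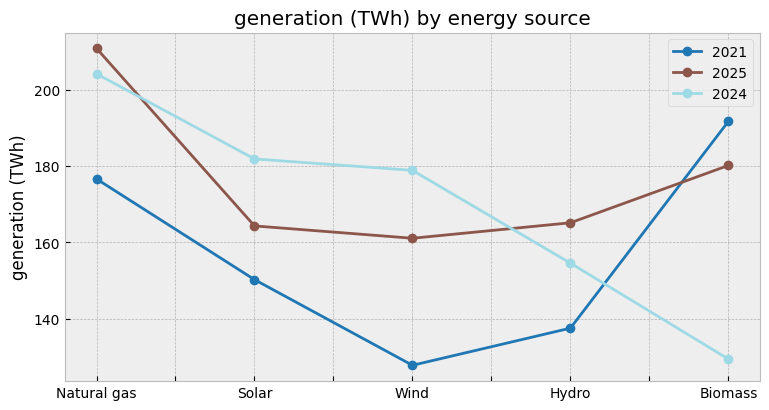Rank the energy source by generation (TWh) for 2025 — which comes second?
Top 3 for 2025: Natural gas ≈ 210, Biomass ≈ 180, Hydro ≈ 170.

Biomass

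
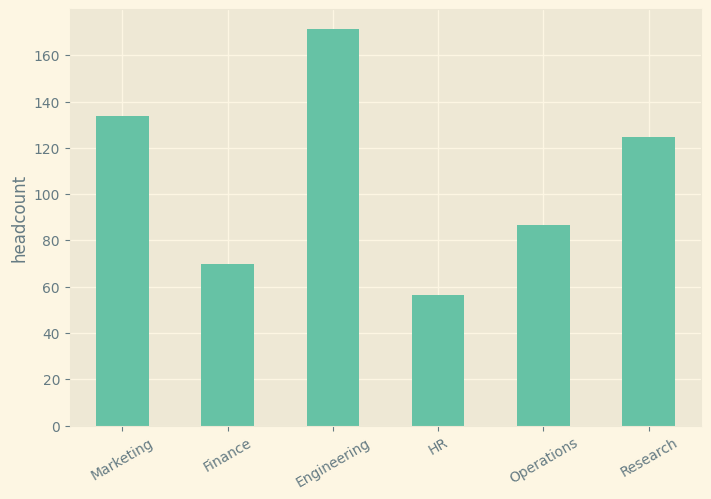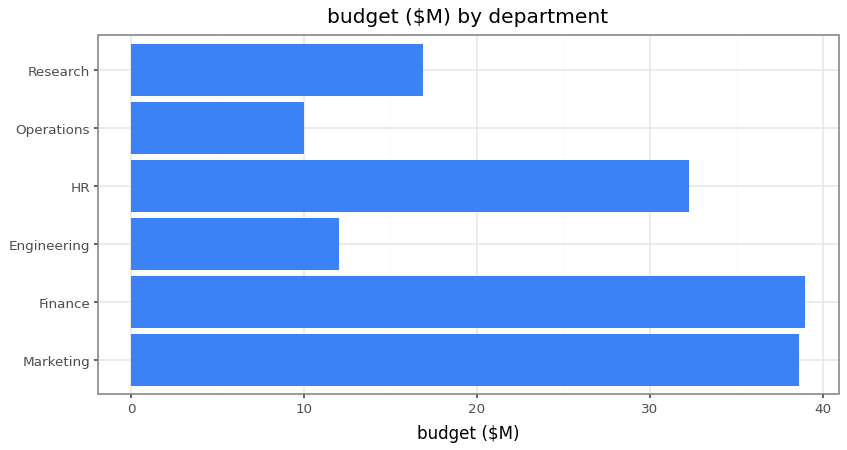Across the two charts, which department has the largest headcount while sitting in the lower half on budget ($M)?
Chart 2 median budget ($M) ≈ 25; below-median departments: Engineering, Operations, Research. Among those, Engineering has the highest headcount (≈ 180).

Engineering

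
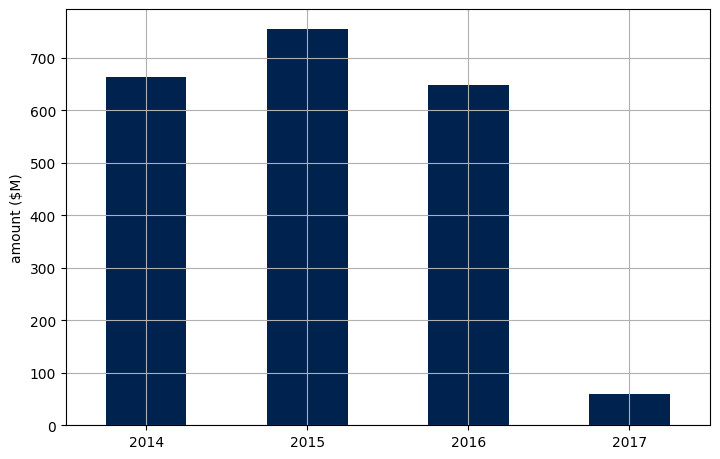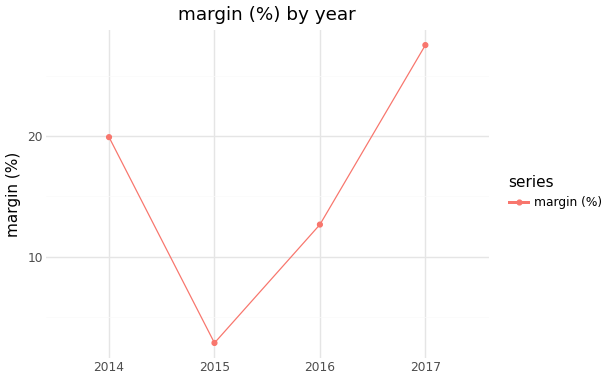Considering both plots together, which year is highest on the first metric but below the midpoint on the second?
Chart 2 median margin (%) ≈ 15; below-median years: 2015, 2016. Among those, 2015 has the highest amount ($M) (≈ 800).

2015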